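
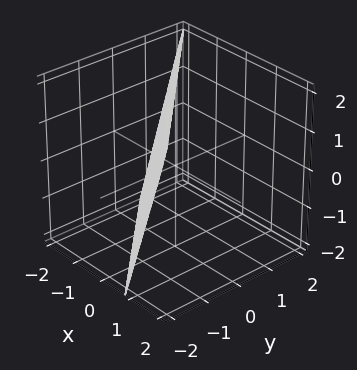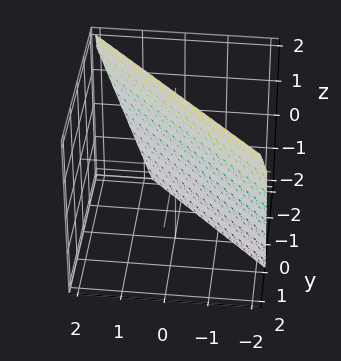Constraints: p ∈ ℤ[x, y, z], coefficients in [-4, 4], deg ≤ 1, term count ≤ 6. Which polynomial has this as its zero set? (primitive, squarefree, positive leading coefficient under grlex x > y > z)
First, degree: every cross-section is a straight line — this is a plane, so deg p = 1.
Then, from the visible intercepts: one z-axis crossing is at z = 2.
Finally, matching integer coefficients to the picture gives p.

3*x + 3*y - z + 2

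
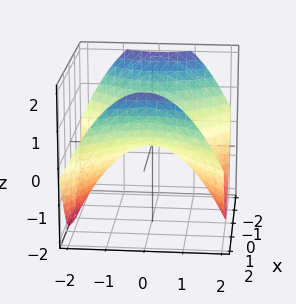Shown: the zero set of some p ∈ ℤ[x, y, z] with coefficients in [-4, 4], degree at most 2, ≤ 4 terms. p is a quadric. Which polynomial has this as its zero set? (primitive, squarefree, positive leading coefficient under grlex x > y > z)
deg p = 2. A hyperbolic paraboloid; a quadric.
Symmetries: the x ↦ −x reflection is a symmetry, so x appears only in even powers; the y ↦ −y reflection is a symmetry, so y appears only in even powers.
Checking where it meets the axes: one x-axis crossing is at x = 0; it meets the z-axis at z = 0 (among the integer gridlines); it meets the y-axis at y = 0 (among the integer gridlines).
Matching integer coefficients to the picture gives p.

x^2 - y^2 - 2*z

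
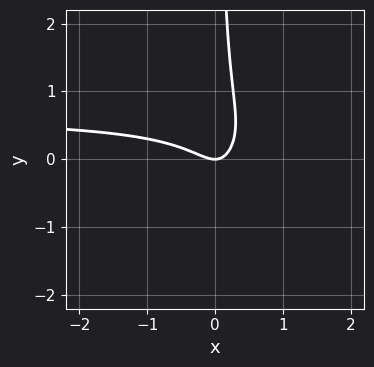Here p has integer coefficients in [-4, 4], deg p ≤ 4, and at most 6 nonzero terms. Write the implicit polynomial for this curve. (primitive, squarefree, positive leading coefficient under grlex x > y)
3*x^2*y - 2*x*y^2 - 2*x^2 - 2*x*y + y

1. deg p = 3.
2. Reading off the gridlines: one y-axis crossing is at y = 0; one x-axis crossing is at x = 0.
3. Solving for integer coefficients yields p as stated.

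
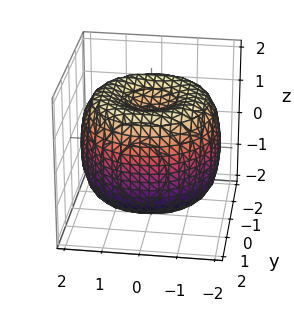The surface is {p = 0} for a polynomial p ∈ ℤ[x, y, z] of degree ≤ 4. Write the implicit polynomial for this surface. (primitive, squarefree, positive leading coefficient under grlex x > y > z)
x^4 + 2*x^2*y^2 + y^4 - 3*x^2 - 3*y^2 + 2*z^2 - 2

deg p = 4. No degree-3 surface has this shape.
By symmetry, every cross-section ⟂ z is a circle, so x, y appear only via x² + y².
Against the integer gridlines: a circular section at z = 0 has radius between 1 and 2; among the integer gridlines, it crosses the z-axis at z ∈ {-1, 1}.
Fitting integer coefficients to these (and the overall shape) gives p.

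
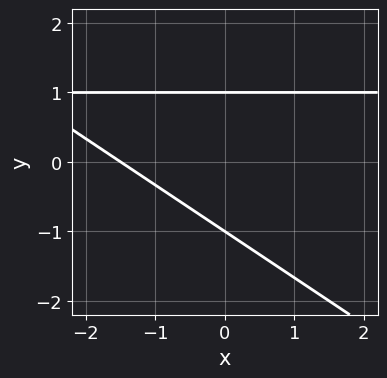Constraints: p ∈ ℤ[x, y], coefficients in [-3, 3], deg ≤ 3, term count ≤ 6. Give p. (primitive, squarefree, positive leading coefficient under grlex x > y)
1. deg p = 2.
2. Reading off the gridlines: among the integer gridlines, it crosses the y-axis at y ∈ {-1, 1}.
3. Assembling these constraints gives the stated polynomial.

2*x*y + 3*y^2 - 2*x - 3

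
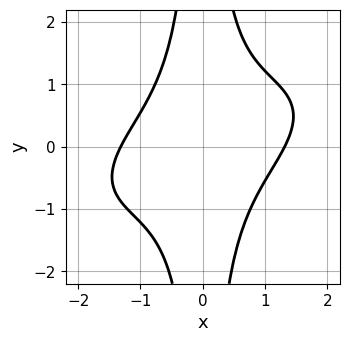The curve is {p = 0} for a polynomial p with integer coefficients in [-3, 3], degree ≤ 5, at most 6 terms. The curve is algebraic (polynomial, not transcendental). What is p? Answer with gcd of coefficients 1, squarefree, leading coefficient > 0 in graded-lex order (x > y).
x^4 - 2*x^3*y + 3*x^2*y^2 - 3

1. deg p = 4. The shape is more complex than any degree-3 curve.
2. From the visible intercepts: no y-intercept at any integer in the box.
3. These observations pin down the coefficients.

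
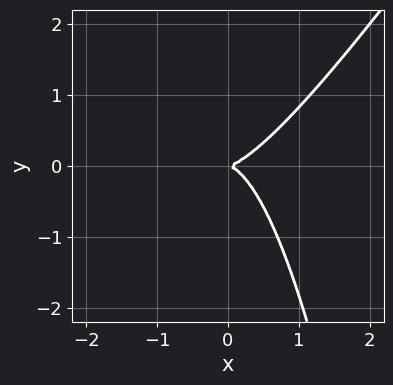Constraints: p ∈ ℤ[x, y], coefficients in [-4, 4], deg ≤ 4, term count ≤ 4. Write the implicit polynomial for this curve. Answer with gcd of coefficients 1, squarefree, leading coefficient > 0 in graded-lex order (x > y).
1. Degree: the shape is more complex than any degree-2 curve, so deg p = 3.
2. From the axis intercepts and sections: one y-axis crossing is at y = 0; it meets the x-axis at x = 0 (among the integer gridlines).
3. These observations pin down the coefficients.

3*x^3 - 2*x^2*y - 2*y^2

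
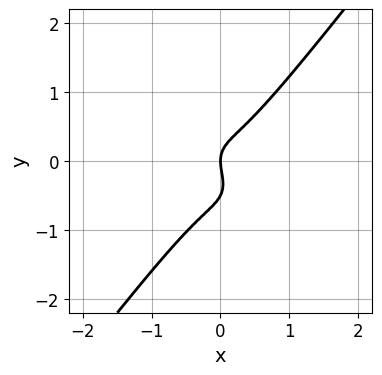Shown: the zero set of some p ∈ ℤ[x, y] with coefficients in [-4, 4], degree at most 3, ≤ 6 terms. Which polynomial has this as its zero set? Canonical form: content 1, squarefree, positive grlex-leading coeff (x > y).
3*x^3 + x^2*y - 2*y^3 - y^2 + x

First, deg p = 3.
Then, observable constraints: it meets the y-axis at y = 0 (among the integer gridlines); it meets the x-axis at x = 0 (among the integer gridlines).
Finally, solving for integer coefficients yields p as stated.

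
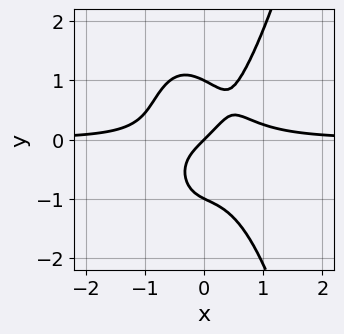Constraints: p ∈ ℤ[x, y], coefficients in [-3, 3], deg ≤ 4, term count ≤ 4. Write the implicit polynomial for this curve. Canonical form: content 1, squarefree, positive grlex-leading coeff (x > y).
3*x^3*y - y^3 - x + y

The degree is 4 — no degree-3 curve has this shape.
Reading off the gridlines: among the integer gridlines, it crosses the y-axis at y ∈ {-1, 0, 1}; it meets the x-axis at x = 0 (among the integer gridlines).
Solving for integer coefficients yields p as stated.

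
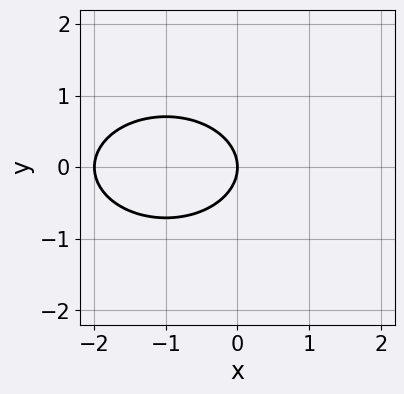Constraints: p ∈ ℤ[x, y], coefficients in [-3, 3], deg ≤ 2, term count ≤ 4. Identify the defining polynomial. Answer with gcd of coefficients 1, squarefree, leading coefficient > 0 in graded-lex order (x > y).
First, deg p = 2. A generic line meets the curve in up to 2 points.
Then, symmetries: it's symmetric under y → −y, forcing even powers of y.
Next, from the visible intercepts: among the integer gridlines, it crosses the x-axis at x ∈ {-2, 0}; it crosses the y-axis at the gridline y = 0.
Finally, together with the visible shape, these determine p as stated.

x^2 + 2*y^2 + 2*x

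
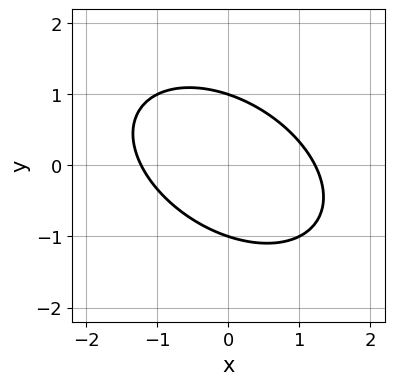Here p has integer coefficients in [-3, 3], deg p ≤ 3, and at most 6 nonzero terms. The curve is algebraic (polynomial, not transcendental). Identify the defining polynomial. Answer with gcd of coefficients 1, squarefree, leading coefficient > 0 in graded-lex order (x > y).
2*x^2 + 2*x*y + 3*y^2 - 3

(a) deg p = 2. The shape is more complex than any degree-1 curve.
(b) From the visible intercepts: the y-axis gridline crossings are at y ∈ {-1, 1}.
(c) Matching integer coefficients to the picture gives p.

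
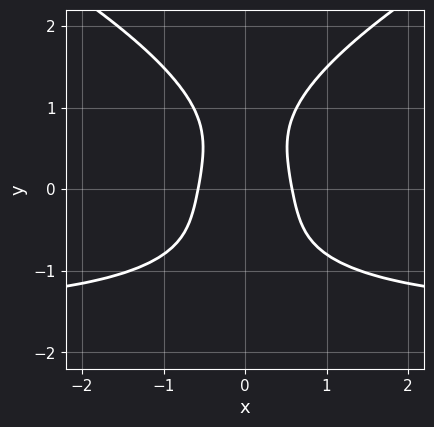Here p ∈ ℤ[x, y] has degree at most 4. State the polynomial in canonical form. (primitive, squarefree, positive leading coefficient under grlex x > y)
y^4 - 2*x^2*y - 3*x^2 + 1

First, degree: a generic line meets the curve in up to 4 points, so deg p = 4.
Next, symmetries: mirror symmetry x ↦ −x ⇒ only even powers of x.
Then, against the integer gridlines: no y-intercept at any integer in the box.
Finally, putting this together gives p.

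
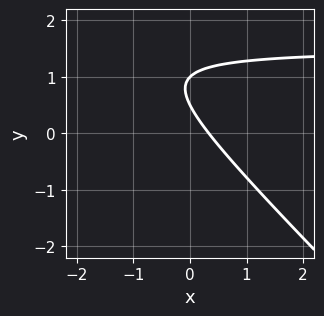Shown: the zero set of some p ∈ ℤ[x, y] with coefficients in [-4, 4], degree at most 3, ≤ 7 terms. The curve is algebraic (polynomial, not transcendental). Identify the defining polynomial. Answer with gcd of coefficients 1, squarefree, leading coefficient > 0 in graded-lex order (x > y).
2*x*y + 2*y^2 - 3*x - 3*y + 1

Degree: the shape is more complex than any degree-1 curve, so deg p = 2.
Checking where it meets the axes: it meets the y-axis at y = 1 (among the integer gridlines).
The integer polynomial consistent with all of this is the stated p.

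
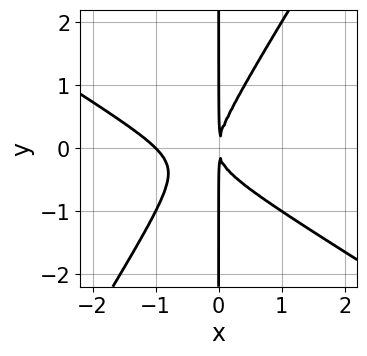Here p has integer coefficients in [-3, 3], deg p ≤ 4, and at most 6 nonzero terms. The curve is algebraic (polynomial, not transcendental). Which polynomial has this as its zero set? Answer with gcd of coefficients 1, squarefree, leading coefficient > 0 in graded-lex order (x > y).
x^3 + x^2*y - x*y^2 + x^2

1. deg p = 3. No degree-2 curve has this shape.
2. Observable constraints: every point of the y-axis in the box is on the curve; it meets the x-axis at x = -1 (among the integer gridlines).
3. Solving for integer coefficients yields p as stated.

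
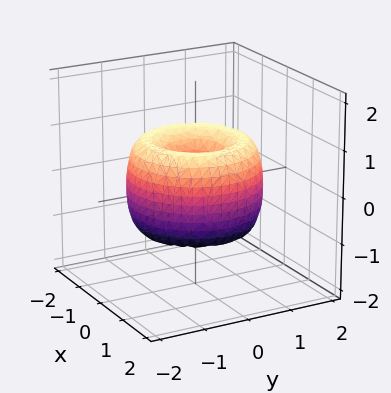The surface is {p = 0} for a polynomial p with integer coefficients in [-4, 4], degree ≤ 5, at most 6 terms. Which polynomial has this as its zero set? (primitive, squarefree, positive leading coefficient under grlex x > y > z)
x^4 + 2*x^2*y^2 + y^4 - 2*x^2 - 2*y^2 + z^2

1. deg p = 4.
2. Symmetry: every cross-section ⟂ z is a circle, so x, y appear only via x² + y².
3. From the visible intercepts: it meets the z-axis at z = 0 (among the integer gridlines); a circular section at z = 1 has radius exactly 1.
4. The integer polynomial consistent with all of this is the stated p.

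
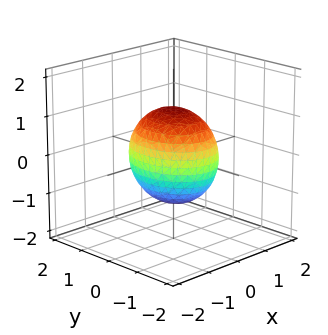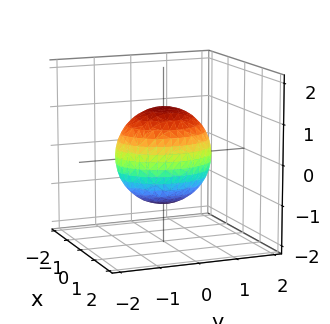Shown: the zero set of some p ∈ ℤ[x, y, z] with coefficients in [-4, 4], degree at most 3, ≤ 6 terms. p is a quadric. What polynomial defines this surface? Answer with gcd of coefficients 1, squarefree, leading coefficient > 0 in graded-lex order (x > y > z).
The degree is 2 — bounded and convex; a quadric.
Symmetries: it's symmetric under y → −y, forcing even powers of y; it's symmetric under x → −x, forcing even powers of x; the z ↦ −z reflection is a symmetry, so z appears only in even powers.
From the axis intercepts and sections: among the integer gridlines, it crosses the x-axis at x ∈ {-1, 1}.
The integer polynomial consistent with all of this is the stated p.

3*x^2 + 2*y^2 + 2*z^2 - 3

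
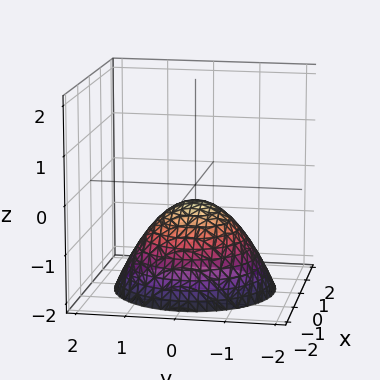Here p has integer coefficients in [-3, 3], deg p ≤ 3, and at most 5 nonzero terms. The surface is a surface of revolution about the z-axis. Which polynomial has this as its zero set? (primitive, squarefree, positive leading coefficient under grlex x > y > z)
First, degree: no degree-1 surface has this shape, so deg p = 2.
Next, symmetries: rotational symmetry about the z-axis ⇒ p depends on x, y only through x² + y².
Then, observable constraints: a circular section at z = -2 has radius between 1 and 2; the surface avoids every integer x-axis point in the box; the surface avoids every integer y-axis point in the box.
Finally, putting this together gives p.

2*x^2 + 2*y^2 + 3*z + 1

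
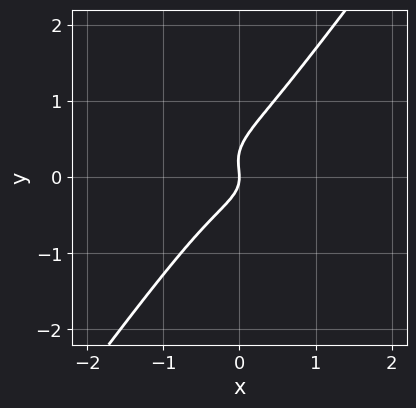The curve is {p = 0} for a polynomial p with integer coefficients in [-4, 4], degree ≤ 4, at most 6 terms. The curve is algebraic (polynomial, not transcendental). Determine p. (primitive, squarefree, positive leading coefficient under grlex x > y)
1. The degree is 3 — the shape is more complex than any degree-2 curve.
2. Checking where it meets the axes: one x-axis crossing is at x = 0; it crosses the y-axis at the gridline y = 0.
3. The integer polynomial consistent with all of this is the stated p.

2*x^3 + 3*x*y^2 - 3*y^3 + y^2 + x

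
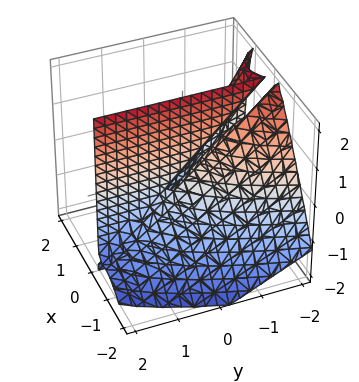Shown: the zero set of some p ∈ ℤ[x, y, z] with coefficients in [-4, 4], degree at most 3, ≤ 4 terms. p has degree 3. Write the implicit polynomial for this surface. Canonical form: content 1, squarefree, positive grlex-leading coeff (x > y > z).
2*x^3 - x^2*z + 2*x*y + 2*x*z

1. deg p = 3. The shape is more complex than any degree-2 surface.
2. Observable constraints: every point of the z-axis in the box is on the surface; the visible y-axis segment lies entirely on the surface; one x-axis crossing is at x = 0.
3. Solving for integer coefficients yields p as stated.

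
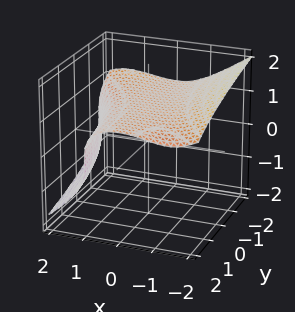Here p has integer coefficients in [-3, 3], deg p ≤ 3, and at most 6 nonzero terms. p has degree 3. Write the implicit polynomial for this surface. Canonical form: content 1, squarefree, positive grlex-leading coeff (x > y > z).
1. Degree: the shape is more complex than any degree-2 surface, so deg p = 3.
2. From the axis intercepts and sections: one z-axis crossing is at z = 1; the surface avoids every integer y-axis point in the box.
3. Fitting integer coefficients to these (and the overall shape) gives p.

x^3 + x^2*y + 3*z^3 - 3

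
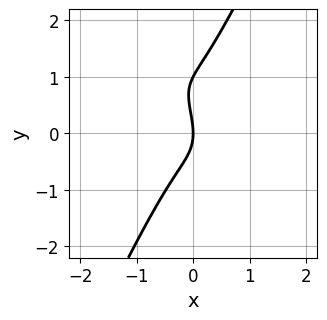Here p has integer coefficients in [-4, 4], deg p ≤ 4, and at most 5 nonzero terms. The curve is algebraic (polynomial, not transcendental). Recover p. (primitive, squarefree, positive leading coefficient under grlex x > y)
(a) The degree is 3 — no degree-2 curve has this shape.
(b) Checking where it meets the axes: one x-axis crossing is at x = 0; among the integer gridlines, it crosses the y-axis at y ∈ {0, 1}.
(c) Putting this together gives p.

3*x^3 + 3*x^2*y - y^3 + y^2 + 2*x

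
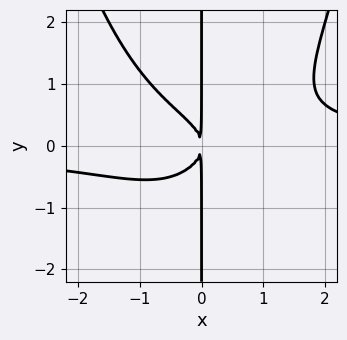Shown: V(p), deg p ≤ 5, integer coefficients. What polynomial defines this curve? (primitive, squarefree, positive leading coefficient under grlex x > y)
2*x^3*y - 3*x*y^2 - 2*x^2

1. deg p = 4.
2. From the visible intercepts: every point of the y-axis in the box is on the curve.
3. Fitting integer coefficients to these (and the overall shape) gives p.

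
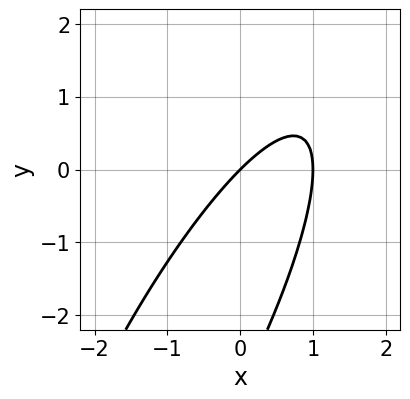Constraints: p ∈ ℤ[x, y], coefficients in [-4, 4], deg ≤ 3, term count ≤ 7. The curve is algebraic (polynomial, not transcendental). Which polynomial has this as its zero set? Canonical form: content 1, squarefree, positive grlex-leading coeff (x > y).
1. deg p = 2. A generic line meets the curve in up to 2 points.
2. Checking where it meets the axes: among the integer gridlines, it crosses the x-axis at x ∈ {0, 1}; it crosses the y-axis at the gridline y = 0.
3. Solving for integer coefficients yields p as stated.

3*x^2 - 3*x*y + y^2 - 3*x + 3*y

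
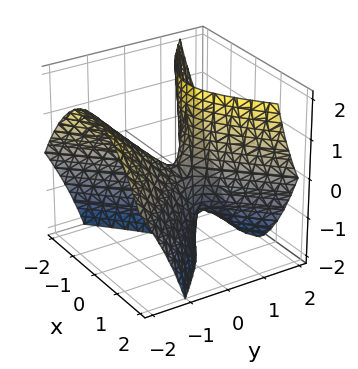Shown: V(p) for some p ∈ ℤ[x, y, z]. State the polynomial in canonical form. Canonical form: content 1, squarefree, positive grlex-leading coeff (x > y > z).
3*x^2 - 3*y^2 - 3*y*z + z

(a) The degree is 2 — no degree-1 surface has this shape.
(b) Against the integer gridlines: one x-axis crossing is at x = 0; it meets the y-axis at y = 0 (among the integer gridlines); it meets the z-axis at z = 0 (among the integer gridlines).
(c) Assembling these constraints gives the stated polynomial.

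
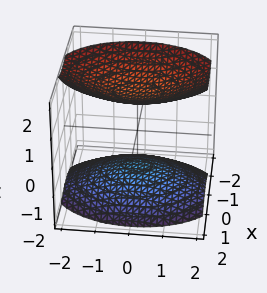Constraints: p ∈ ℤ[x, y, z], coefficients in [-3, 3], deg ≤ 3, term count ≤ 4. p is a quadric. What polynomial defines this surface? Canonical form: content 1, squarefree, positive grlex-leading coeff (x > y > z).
2*x^2 + y^2 - 2*z^2 + 3

1. I count 2 distinct pieces. They look like related sheets of one shape, so recover p as a whole.
2. The degree is 2 — two separate bowl-shaped sheets opening away from each other; a quadric.
3. Symmetries: the x ↦ −x reflection is a symmetry, so x appears only in even powers; it's symmetric under z → −z, forcing even powers of z; the y ↦ −y reflection is a symmetry, so y appears only in even powers.
4. Against the integer gridlines: no x-intercept at any integer in the box; no y-intercept at any integer in the box.
5. Assembling these constraints gives the stated polynomial.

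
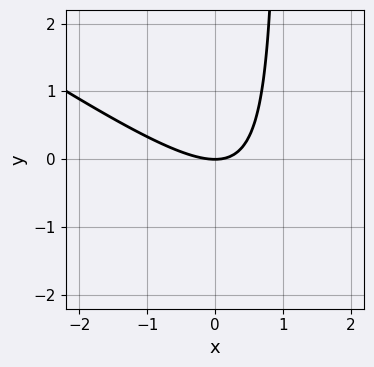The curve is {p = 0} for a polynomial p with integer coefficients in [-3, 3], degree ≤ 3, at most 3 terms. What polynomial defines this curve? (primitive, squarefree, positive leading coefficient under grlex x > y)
2*x^2 + 3*x*y - 3*y

1. deg p = 2. A generic line meets the curve in up to 2 points.
2. Checking where it meets the axes: it crosses the y-axis at the gridline y = 0; it crosses the x-axis at the gridline x = 0.
3. The integer polynomial consistent with all of this is the stated p.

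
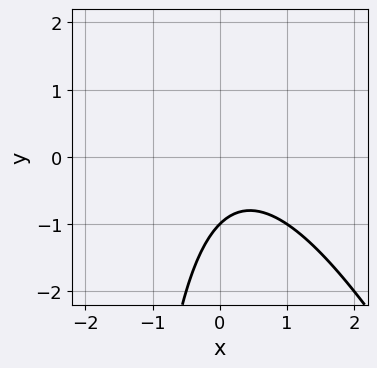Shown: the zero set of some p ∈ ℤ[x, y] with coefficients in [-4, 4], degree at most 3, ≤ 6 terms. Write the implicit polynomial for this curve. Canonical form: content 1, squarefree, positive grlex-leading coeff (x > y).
2*x^2 + x*y - x + 2*y + 2

First, the degree is 2 — a generic line meets the curve in up to 2 points.
Next, from the visible intercepts: it meets the y-axis at y = -1 (among the integer gridlines); no x-intercept at any integer in the box.
Finally, together with the visible shape, these determine p as stated.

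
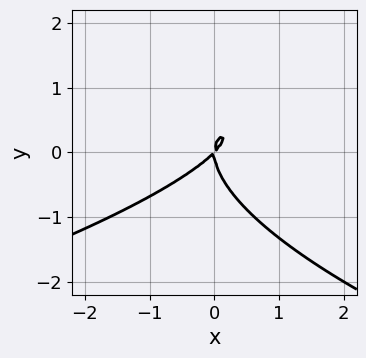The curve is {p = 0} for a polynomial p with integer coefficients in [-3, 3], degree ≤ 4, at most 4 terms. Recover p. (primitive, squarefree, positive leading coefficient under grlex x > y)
y^3 + x^2 - x*y

Degree: the shape is more complex than any degree-2 curve, so deg p = 3.
From the axis intercepts and sections: it meets the x-axis at x = 0 (among the integer gridlines); one y-axis crossing is at y = 0.
Together with the visible shape, these determine p as stated.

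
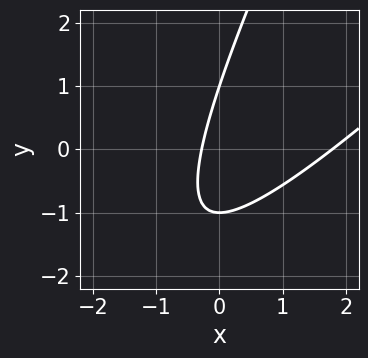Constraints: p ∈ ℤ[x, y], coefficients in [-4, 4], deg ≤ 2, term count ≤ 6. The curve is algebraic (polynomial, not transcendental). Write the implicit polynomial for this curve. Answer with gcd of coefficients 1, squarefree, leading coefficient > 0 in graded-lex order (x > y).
2*x^2 - 3*x*y + y^2 - 3*x - 1

deg p = 2. A generic line meets the curve in up to 2 points.
Observable constraints: the y-axis gridline crossings are at y ∈ {-1, 1}.
Putting this together gives p.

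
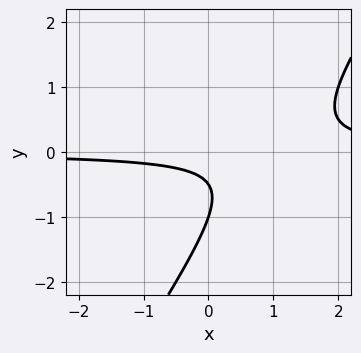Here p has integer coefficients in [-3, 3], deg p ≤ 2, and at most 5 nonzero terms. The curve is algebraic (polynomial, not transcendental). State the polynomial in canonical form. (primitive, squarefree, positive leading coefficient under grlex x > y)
3*x*y - 2*y^2 - 3*y - 1

1. Degree: a generic line meets the curve in up to 2 points, so deg p = 2.
2. From the axis intercepts and sections: the curve avoids every integer x-axis point in the box; it crosses the y-axis at the gridline y = -1.
3. The integer polynomial consistent with all of this is the stated p.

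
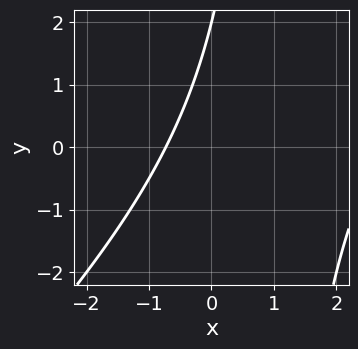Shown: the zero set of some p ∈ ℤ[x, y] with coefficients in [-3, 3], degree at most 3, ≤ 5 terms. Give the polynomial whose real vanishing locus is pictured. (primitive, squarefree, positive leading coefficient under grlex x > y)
(a) Degree: no degree-1 curve has this shape, so deg p = 2.
(b) Observable constraints: it crosses the y-axis at the gridline y = 2.
(c) Together with the visible shape, these determine p as stated.

x^2 - x*y - 2*x + y - 2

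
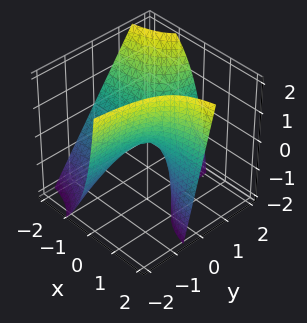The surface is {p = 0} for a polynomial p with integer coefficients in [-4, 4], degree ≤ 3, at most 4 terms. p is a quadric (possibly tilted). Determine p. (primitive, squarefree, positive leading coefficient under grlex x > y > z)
(a) deg p = 2.
(b) Checking where it meets the axes: it crosses the z-axis at the gridline z = 0; every point of the y-axis in the box is on the surface.
(c) Solving for integer coefficients yields p as stated.

2*x*y - x*z + z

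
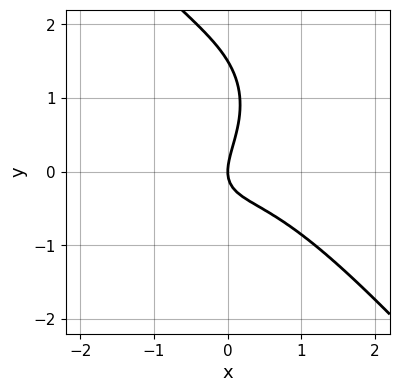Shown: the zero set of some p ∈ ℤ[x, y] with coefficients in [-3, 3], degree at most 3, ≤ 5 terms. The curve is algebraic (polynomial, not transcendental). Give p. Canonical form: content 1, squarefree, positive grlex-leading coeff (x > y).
1. The degree is 3 — a generic line meets the curve in up to 3 points.
2. Against the integer gridlines: it meets the x-axis at x = 0 (among the integer gridlines); it crosses the y-axis at the gridline y = 0.
3. Fitting integer coefficients to these (and the overall shape) gives p.

3*x^3 + 2*y^3 + 3*x*y - 3*y^2 + 3*x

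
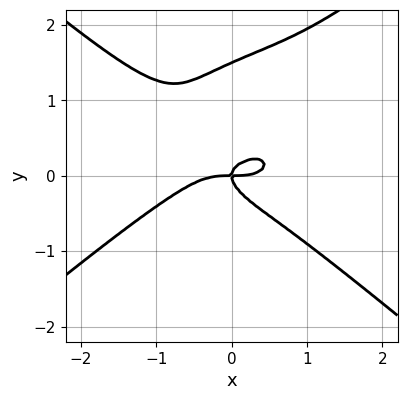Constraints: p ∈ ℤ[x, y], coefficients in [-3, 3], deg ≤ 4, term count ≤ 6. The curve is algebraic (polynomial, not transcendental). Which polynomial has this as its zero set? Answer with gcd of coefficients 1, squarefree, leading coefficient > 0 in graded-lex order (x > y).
x^4 - 2*y^4 + 2*x*y^2 + 3*y^3 - x*y

deg p = 4. A generic line meets the curve in up to 4 points.
From the axis intercepts and sections: one y-axis crossing is at y = 0; one x-axis crossing is at x = 0.
Matching integer coefficients to the picture gives p.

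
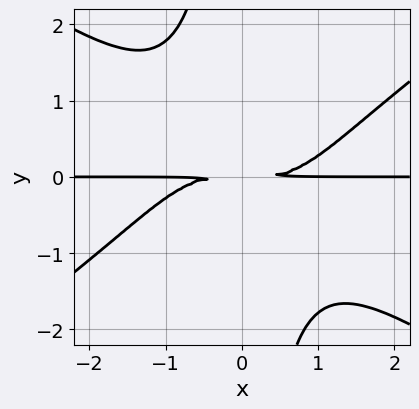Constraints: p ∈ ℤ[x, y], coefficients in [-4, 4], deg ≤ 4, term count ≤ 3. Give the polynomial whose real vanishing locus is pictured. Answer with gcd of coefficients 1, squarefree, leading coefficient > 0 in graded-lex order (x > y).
1. The degree is 4 — a generic line meets the curve in up to 4 points.
2. Checking where it meets the axes: every point of the x-axis in the box is on the curve.
3. The integer polynomial consistent with all of this is the stated p.

x^3*y - 2*x*y^3 - 3*y^2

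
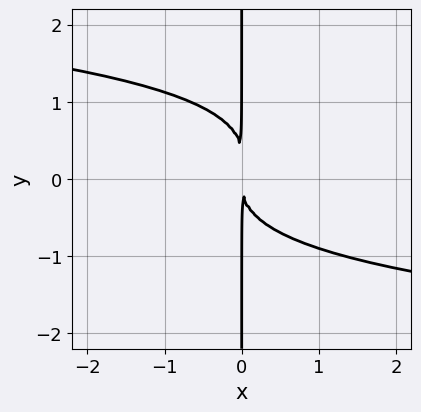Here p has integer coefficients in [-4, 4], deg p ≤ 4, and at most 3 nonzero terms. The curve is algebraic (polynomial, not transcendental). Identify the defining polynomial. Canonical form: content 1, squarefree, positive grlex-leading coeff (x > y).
(a) deg p = 4.
(b) From the axis intercepts and sections: the visible y-axis segment lies entirely on the curve.
(c) The integer polynomial consistent with all of this is the stated p.

3*x*y^3 - x*y^2 + 3*x^2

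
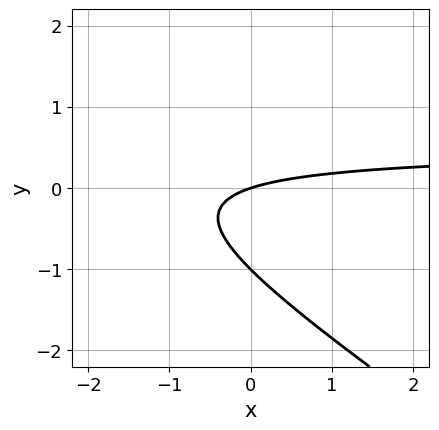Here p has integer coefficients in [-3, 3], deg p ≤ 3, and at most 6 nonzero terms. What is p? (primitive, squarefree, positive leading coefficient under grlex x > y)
2*x*y + 3*y^2 - x + 3*y

(a) The degree is 2 — a generic line meets the curve in up to 2 points.
(b) Against the integer gridlines: it crosses the x-axis at the gridline x = 0; among the integer gridlines, it crosses the y-axis at y ∈ {-1, 0}.
(c) Putting this together gives p.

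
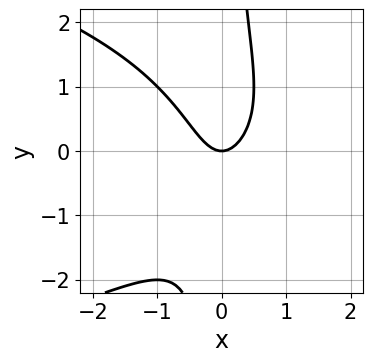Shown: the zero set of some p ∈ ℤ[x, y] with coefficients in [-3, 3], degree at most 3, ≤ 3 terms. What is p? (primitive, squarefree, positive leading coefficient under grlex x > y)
1. Degree: the shape is more complex than any degree-2 curve, so deg p = 3.
2. From the axis intercepts and sections: it meets the x-axis at x = 0 (among the integer gridlines); it crosses the y-axis at the gridline y = 0.
3. Together with the visible shape, these determine p as stated.

x*y^2 + 2*x^2 - y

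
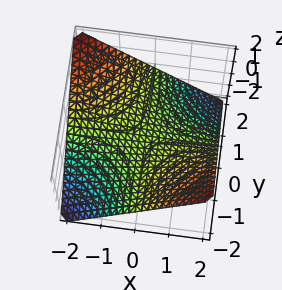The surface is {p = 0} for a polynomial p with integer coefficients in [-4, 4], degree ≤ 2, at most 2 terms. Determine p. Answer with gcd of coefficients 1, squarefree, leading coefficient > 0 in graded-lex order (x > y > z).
(a) deg p = 2. A saddle surface; a quadric.
(b) From the visible intercepts: the visible x-axis segment lies entirely on the surface; every point of the y-axis in the box is on the surface; it meets the z-axis at z = 0 (among the integer gridlines).
(c) These observations pin down the coefficients.

x*y + 2*z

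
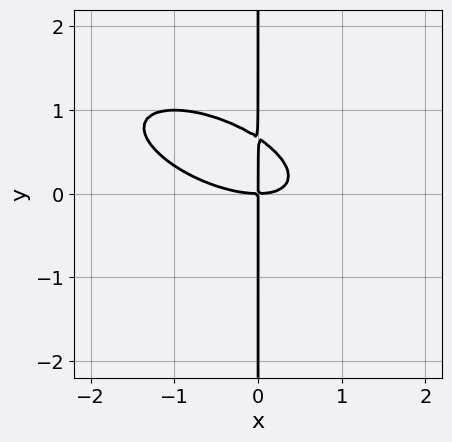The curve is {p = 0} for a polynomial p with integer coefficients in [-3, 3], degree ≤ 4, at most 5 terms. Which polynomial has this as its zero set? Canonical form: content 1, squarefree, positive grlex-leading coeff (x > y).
1. The degree is 3 — no degree-2 curve has this shape.
2. From the axis intercepts and sections: one x-axis crossing is at x = 0; every point of the y-axis in the box is on the curve.
3. Fitting integer coefficients to these (and the overall shape) gives p.

x^3 + 2*x^2*y + 3*x*y^2 - 2*x*y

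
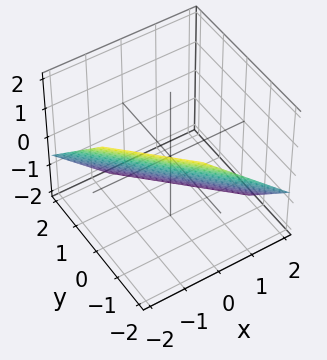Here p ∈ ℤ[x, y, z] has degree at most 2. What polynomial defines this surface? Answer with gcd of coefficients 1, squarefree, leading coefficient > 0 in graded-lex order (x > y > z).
(a) The degree is 1 — every cross-section is a straight line — this is a plane.
(b) Solving for integer coefficients yields p as stated.

3*x + 3*y + 3*z + 2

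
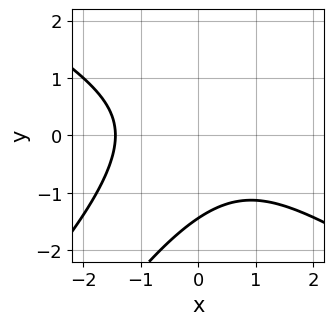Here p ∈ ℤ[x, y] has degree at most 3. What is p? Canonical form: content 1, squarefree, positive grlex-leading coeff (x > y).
x^3 - 2*x*y^2 + y^3 + 3

Degree: the shape is more complex than any degree-2 curve, so deg p = 3.
Putting this together gives p.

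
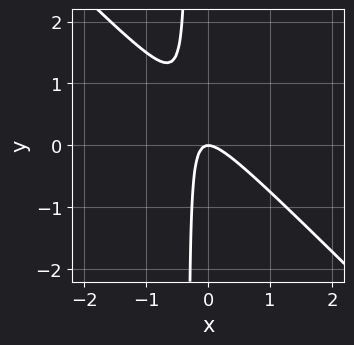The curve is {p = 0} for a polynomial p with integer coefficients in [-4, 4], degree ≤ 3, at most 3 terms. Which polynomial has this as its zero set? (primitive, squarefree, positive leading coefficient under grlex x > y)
3*x^2 + 3*x*y + y

(a) Degree: the shape is more complex than any degree-1 curve, so deg p = 2.
(b) Against the integer gridlines: it crosses the x-axis at the gridline x = 0; one y-axis crossing is at y = 0.
(c) These observations pin down the coefficients.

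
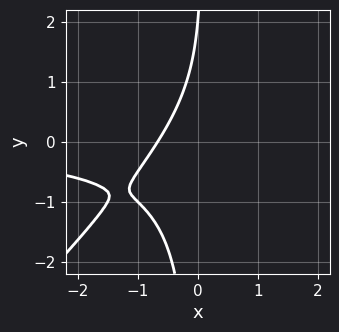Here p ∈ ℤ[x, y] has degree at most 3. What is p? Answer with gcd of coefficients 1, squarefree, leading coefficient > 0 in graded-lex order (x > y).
2*x^2*y - 2*x*y^2 - 3*x + y - 2

deg p = 3.
Against the integer gridlines: it meets the y-axis at y = 2 (among the integer gridlines).
Solving for integer coefficients yields p as stated.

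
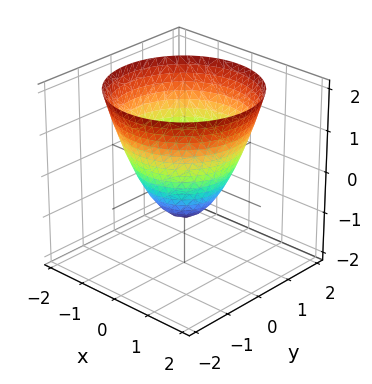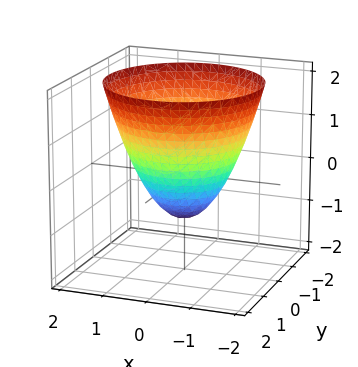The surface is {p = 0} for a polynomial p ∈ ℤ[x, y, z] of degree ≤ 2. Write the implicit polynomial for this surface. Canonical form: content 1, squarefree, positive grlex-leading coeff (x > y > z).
First, deg p = 2. The shape is more complex than any degree-1 surface.
Next, by symmetry, the z-axis is an axis of rotation, so x and y enter only as x² + y².
Then, against the integer gridlines: a circular section at z = 1 has radius between 1 and 2; the y-axis gridline crossings are at y ∈ {-1, 1}; it meets the z-axis at z = -1 (among the integer gridlines).
Finally, together with the visible shape, these determine p as stated. Check: (-1, 0, 0) on the x-axis lies on the surface, and p(-1, 0, 0) = 0. ✓

x^2 + y^2 - z - 1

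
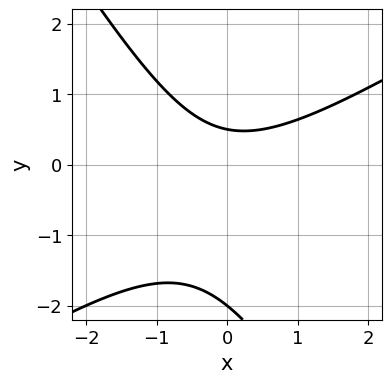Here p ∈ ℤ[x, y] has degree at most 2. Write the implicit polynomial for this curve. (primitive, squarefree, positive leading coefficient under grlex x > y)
(a) Degree: no degree-1 curve has this shape, so deg p = 2.
(b) Observable constraints: one y-axis crossing is at y = -2; the curve avoids every integer x-axis point in the box.
(c) Assembling these constraints gives the stated polynomial.

2*x^2 - 2*x*y - 2*y^2 - 3*y + 2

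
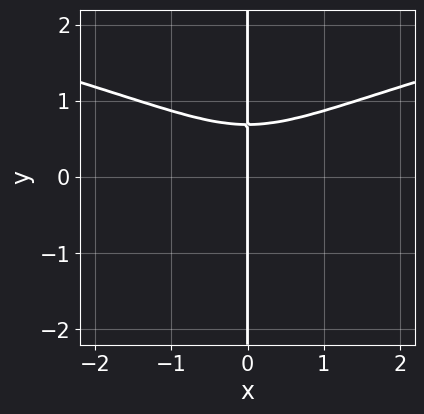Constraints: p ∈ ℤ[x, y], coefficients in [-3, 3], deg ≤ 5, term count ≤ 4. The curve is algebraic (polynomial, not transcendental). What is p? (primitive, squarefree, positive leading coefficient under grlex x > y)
3*x*y^3 - x^3 - x

1. deg p = 4. No degree-3 curve has this shape.
2. From the axis intercepts and sections: it crosses the x-axis at the gridline x = 0; the visible y-axis segment lies entirely on the curve.
3. These observations pin down the coefficients.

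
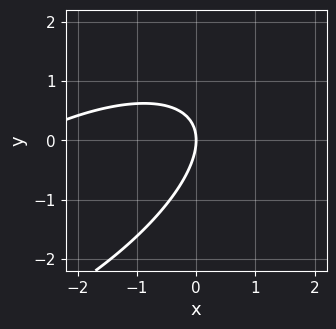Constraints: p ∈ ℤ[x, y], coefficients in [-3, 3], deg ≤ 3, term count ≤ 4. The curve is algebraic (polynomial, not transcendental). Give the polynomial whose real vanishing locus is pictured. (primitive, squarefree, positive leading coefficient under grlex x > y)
Degree: a generic line meets the curve in up to 2 points, so deg p = 2.
Checking where it meets the axes: it crosses the x-axis at the gridline x = 0; it crosses the y-axis at the gridline y = 0.
Assembling these constraints gives the stated polynomial.

x^2 - 2*x*y + 2*y^2 + 3*x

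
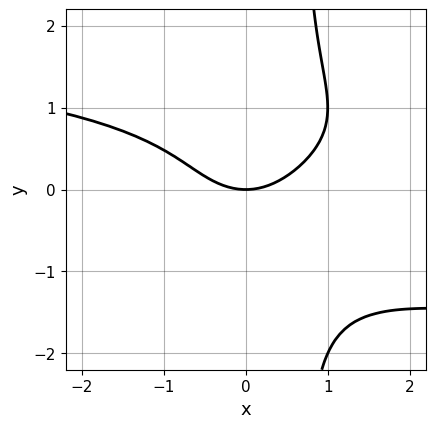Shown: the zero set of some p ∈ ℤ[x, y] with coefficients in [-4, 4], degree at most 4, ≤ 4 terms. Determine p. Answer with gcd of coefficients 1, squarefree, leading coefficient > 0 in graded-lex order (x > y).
3*x*y^3 - 2*y^3 + 2*x^2 - 3*y

1. Degree: the shape is more complex than any degree-3 curve, so deg p = 4.
2. From the visible intercepts: one x-axis crossing is at x = 0; one y-axis crossing is at y = 0.
3. The integer polynomial consistent with all of this is the stated p.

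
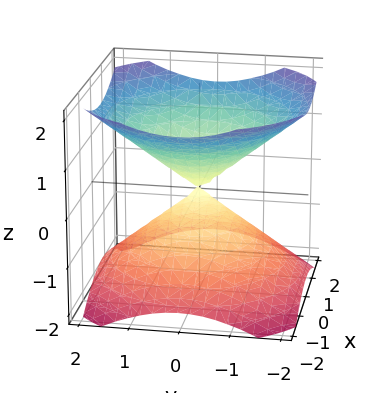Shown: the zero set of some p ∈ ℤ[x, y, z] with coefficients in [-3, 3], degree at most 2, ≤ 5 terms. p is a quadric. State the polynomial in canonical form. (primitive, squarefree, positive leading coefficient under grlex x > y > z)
(a) I count 2 distinct pieces. They look like related sheets of one shape, so recover p as a whole.
(b) deg p = 2. A double cone through the origin; a quadric.
(c) Symmetries: it's symmetric under z → −z, forcing even powers of z; the surface is invariant under rotation about z: p = q(x² + y², z).
(d) Observable constraints: it crosses the x-axis at the gridline x = 0; a circular section at z = -1 has radius between 1 and 2; it meets the z-axis at z = 0 (among the integer gridlines); it crosses the y-axis at the gridline y = 0.
(e) Solving for integer coefficients yields p as stated.

2*x^2 + 2*y^2 - 3*z^2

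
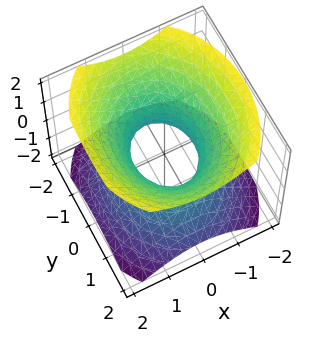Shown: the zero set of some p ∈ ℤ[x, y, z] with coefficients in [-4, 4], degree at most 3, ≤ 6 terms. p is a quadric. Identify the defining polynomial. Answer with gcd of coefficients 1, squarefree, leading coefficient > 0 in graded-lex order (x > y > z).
3*x^2 + 2*y^2 - 3*z^2 - 2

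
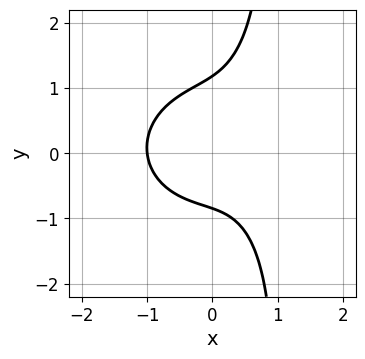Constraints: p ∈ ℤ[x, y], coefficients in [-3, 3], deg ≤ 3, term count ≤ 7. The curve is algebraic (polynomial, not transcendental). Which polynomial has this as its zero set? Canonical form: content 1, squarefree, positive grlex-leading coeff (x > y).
3*x^3 + 3*x*y^2 - 3*y^2 + y + 3

First, the degree is 3 — no degree-2 curve has this shape.
Next, from the visible intercepts: one x-axis crossing is at x = -1.
Finally, putting this together gives p.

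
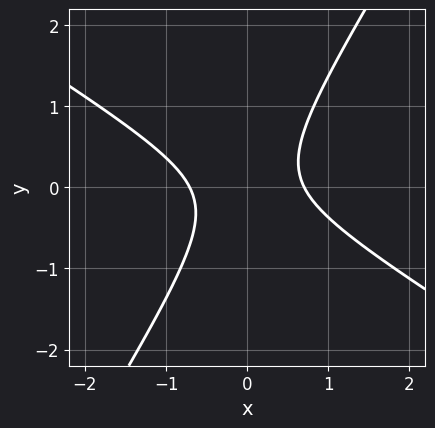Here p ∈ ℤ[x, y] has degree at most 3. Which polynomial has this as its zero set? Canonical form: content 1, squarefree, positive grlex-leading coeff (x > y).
First, degree: a generic line meets the curve in up to 2 points, so deg p = 2.
Then, from the axis intercepts and sections: no y-intercept at any integer in the box.
Finally, these observations pin down the coefficients.

2*x^2 + 2*x*y - 2*y^2 - 1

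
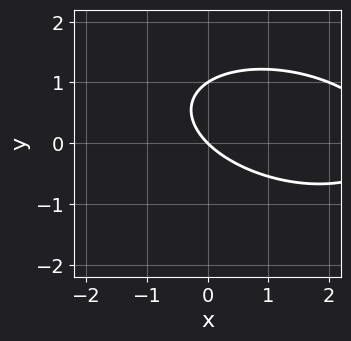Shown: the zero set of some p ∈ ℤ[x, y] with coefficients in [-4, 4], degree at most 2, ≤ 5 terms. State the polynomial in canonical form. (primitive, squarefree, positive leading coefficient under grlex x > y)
x^2 + x*y + 3*y^2 - 3*x - 3*y

(a) The degree is 2 — the shape is more complex than any degree-1 curve.
(b) From the axis intercepts and sections: the y-axis gridline crossings are at y ∈ {0, 1}; it meets the x-axis at x = 0 (among the integer gridlines).
(c) Putting this together gives p.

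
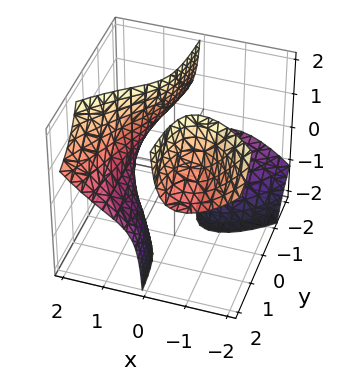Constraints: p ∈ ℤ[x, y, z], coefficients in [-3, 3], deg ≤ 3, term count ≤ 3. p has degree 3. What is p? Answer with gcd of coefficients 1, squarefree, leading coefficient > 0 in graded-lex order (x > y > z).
1. The picture has 3 separate pieces. Treating them together as one polynomial.
2. The degree is 3 — a generic line meets the surface in up to 3 points.
3. Against the integer gridlines: it misses every integer gridline on the z-axis; it meets the x-axis at x = 1 (among the integer gridlines).
4. Matching integer coefficients to the picture gives p.

x^3 - 2*x*y*z - 1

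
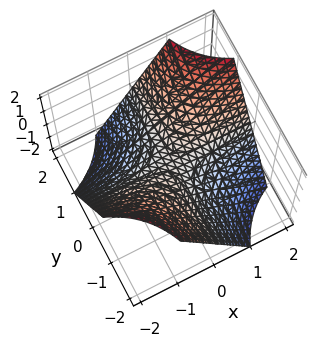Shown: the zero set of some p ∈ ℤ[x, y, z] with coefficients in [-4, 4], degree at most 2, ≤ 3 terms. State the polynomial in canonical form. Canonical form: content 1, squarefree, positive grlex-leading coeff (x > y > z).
deg p = 2.
Observable constraints: it meets the z-axis at z = 0 (among the integer gridlines); every point of the y-axis in the box is on the surface.
Together with the visible shape, these determine p as stated.

x*y - z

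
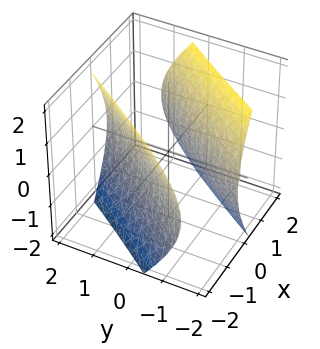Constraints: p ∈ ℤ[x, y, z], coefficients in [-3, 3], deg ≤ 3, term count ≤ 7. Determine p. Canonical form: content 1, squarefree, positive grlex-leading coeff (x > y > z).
2*x^2 - 3*x*y + y^2 - z^2 - 2

First, the picture has 2 separate pieces. They look like related sheets of one shape, so recover p as a whole.
Then, degree: the shape is more complex than any degree-1 surface, so deg p = 2.
Next, checking where it meets the axes: the x-axis gridline crossings are at x ∈ {-1, 1}; the surface avoids every integer z-axis point in the box.
Finally, fitting integer coefficients to these (and the overall shape) gives p.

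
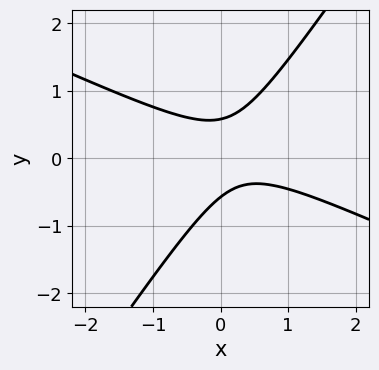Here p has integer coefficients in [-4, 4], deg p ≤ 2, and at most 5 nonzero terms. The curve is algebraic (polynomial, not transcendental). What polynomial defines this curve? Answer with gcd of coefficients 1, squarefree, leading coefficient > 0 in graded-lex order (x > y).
2*x^2 + 3*x*y - 3*y^2 - x + 1

(a) The degree is 2 — a generic line meets the curve in up to 2 points.
(b) From the visible intercepts: no x-intercept at any integer in the box.
(c) The integer polynomial consistent with all of this is the stated p.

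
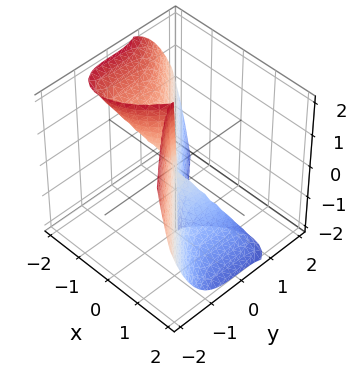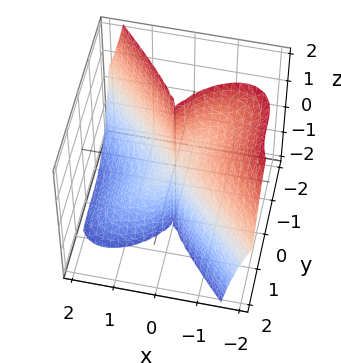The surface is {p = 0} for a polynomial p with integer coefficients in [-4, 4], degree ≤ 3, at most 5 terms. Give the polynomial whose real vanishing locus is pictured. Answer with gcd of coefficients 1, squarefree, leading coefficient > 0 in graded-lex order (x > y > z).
x^3 + x^2*z + y^3

First, the degree is 3 — the shape is more complex than any degree-2 surface.
Next, checking where it meets the axes: one x-axis crossing is at x = 0; it meets the y-axis at y = 0 (among the integer gridlines); the visible z-axis segment lies entirely on the surface.
Finally, putting this together gives p.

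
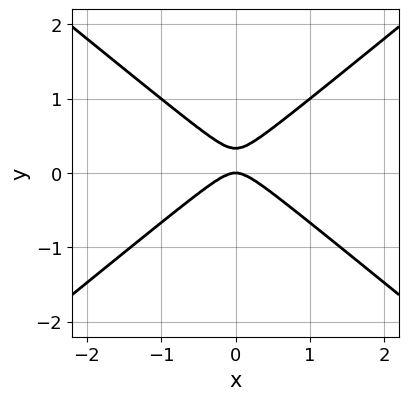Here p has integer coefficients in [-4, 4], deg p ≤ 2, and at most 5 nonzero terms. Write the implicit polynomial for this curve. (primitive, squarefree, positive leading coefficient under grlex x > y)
2*x^2 - 3*y^2 + y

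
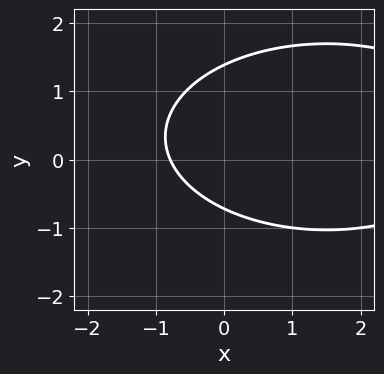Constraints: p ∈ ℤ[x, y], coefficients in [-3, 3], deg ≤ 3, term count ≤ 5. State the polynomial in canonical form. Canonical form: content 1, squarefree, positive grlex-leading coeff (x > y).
(a) The degree is 2 — the shape is more complex than any degree-1 curve.
(b) Matching integer coefficients to the picture gives p.

x^2 + 3*y^2 - 3*x - 2*y - 3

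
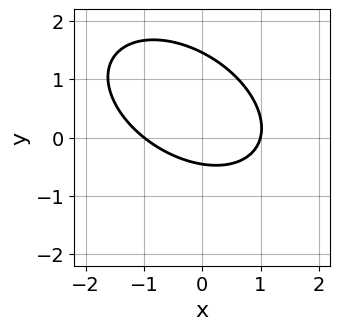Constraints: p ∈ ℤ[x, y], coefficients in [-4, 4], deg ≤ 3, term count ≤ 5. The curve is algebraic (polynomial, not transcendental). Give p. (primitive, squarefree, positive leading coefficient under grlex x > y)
2*x^2 + 2*x*y + 3*y^2 - 3*y - 2

1. deg p = 2. A generic line meets the curve in up to 2 points.
2. From the visible intercepts: the x-axis gridline crossings are at x ∈ {-1, 1}.
3. Assembling these constraints gives the stated polynomial.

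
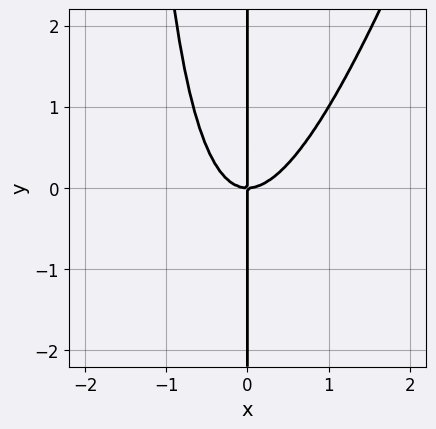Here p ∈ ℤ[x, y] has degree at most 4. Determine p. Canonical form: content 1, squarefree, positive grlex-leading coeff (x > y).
3*x^3 - x^2*y - 2*x*y

1. The degree is 3 — no degree-2 curve has this shape.
2. From the visible intercepts: it crosses the x-axis at the gridline x = 0; every point of the y-axis in the box is on the curve.
3. Matching integer coefficients to the picture gives p.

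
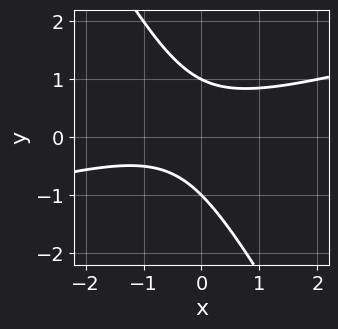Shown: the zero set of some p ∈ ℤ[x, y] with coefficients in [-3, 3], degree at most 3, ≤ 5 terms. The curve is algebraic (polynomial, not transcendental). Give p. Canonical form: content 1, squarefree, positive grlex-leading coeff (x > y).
(a) Degree: the shape is more complex than any degree-1 curve, so deg p = 2.
(b) Reading off the gridlines: among the integer gridlines, it crosses the y-axis at y ∈ {-1, 1}; no x-intercept at any integer in the box.
(c) Matching integer coefficients to the picture gives p.

x^2 - 3*x*y - 2*y^2 + x + 2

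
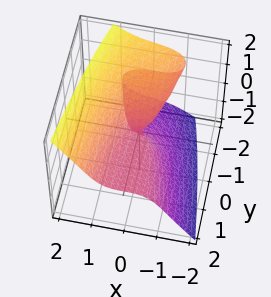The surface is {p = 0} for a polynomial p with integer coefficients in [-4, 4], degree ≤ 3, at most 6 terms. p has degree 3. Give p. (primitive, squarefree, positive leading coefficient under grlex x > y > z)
2*x^3 + x*z^2 - 2*z^3 - 2*y*z

1. deg p = 3. The shape is more complex than any degree-2 surface.
2. Against the integer gridlines: it meets the z-axis at z = 0 (among the integer gridlines); every point of the y-axis in the box is on the surface; one x-axis crossing is at x = 0.
3. Assembling these constraints gives the stated polynomial.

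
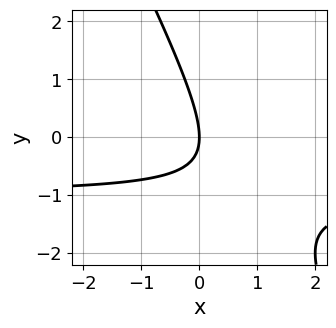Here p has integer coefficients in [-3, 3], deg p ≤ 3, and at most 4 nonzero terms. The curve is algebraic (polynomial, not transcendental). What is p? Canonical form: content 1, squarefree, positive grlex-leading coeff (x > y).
First, deg p = 2. A generic line meets the curve in up to 2 points.
Then, against the integer gridlines: one x-axis crossing is at x = 0; it meets the y-axis at y = 0 (among the integer gridlines).
Finally, fitting integer coefficients to these (and the overall shape) gives p.

2*x*y + y^2 + 2*x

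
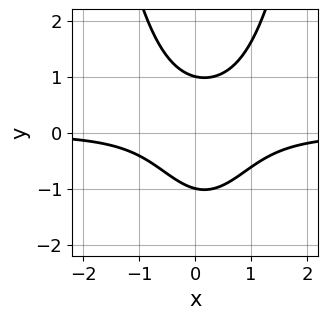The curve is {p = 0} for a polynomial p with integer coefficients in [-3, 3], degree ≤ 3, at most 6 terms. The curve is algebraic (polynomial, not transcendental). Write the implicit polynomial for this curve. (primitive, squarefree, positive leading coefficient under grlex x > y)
(a) The degree is 3 — a generic line meets the curve in up to 3 points.
(b) Reading off the gridlines: the curve avoids every integer x-axis point in the box; the y-axis gridline crossings are at y ∈ {-1, 1}.
(c) The integer polynomial consistent with all of this is the stated p.

3*x^2*y - x*y - 2*y^2 + 2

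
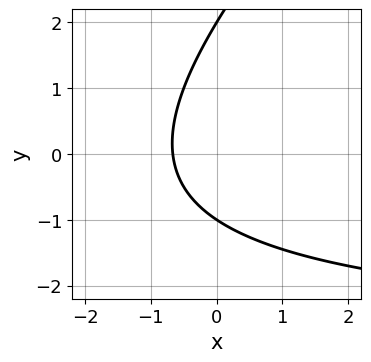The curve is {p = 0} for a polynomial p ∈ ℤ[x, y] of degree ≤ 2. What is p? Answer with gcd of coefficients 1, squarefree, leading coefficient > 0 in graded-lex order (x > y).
x*y - y^2 + 3*x + y + 2

Degree: no degree-1 curve has this shape, so deg p = 2.
Reading off the gridlines: the y-axis gridline crossings are at y ∈ {-1, 2}.
Matching integer coefficients to the picture gives p.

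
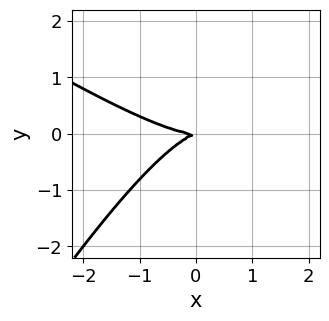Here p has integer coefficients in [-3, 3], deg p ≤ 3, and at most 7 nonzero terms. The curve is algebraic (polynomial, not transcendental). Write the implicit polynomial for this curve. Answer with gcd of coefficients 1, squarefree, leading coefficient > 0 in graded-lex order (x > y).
x^3 + x^2*y - x*y^2 - x*y + 3*y^2

1. Degree: the shape is more complex than any degree-2 curve, so deg p = 3.
2. From the visible intercepts: one x-axis crossing is at x = 0; it crosses the y-axis at the gridline y = 0.
3. Matching integer coefficients to the picture gives p.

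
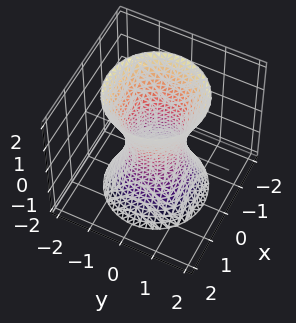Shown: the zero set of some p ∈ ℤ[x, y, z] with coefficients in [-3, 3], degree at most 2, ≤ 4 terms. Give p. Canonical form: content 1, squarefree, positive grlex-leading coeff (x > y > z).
(a) The degree is 2 — no degree-1 surface has this shape.
(b) By symmetry, every cross-section ⟂ z is a circle, so x, y appear only via x² + y².
(c) From the visible intercepts: a circular section at z = -2 has radius between 1 and 2; no z-intercept at any integer in the box.
(d) Assembling these constraints gives the stated polynomial.

3*x^2 + 3*y^2 - z^2 - 2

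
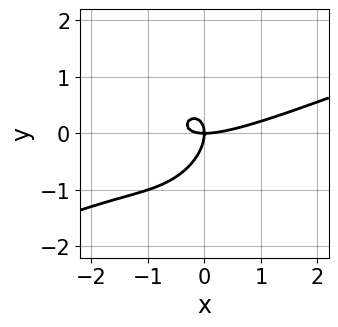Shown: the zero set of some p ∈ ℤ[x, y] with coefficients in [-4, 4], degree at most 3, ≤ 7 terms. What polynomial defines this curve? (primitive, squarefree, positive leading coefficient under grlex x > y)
x^3 - 3*x^2*y + 2*x*y^2 - 2*y^3 - 2*x*y

(a) deg p = 3.
(b) Checking where it meets the axes: it crosses the x-axis at the gridline x = 0; one y-axis crossing is at y = 0.
(c) Solving for integer coefficients yields p as stated.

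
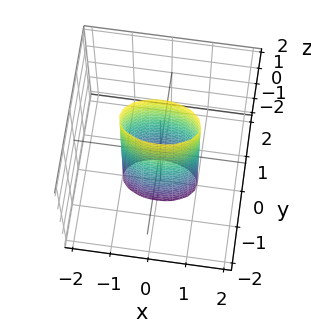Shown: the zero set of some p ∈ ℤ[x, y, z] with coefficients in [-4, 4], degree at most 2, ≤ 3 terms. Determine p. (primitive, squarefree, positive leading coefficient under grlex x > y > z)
x^2 + 3*y^2 - 1

1. The degree is 2 — a cylinder; a quadric.
2. Symmetries: it's symmetric under z → −z, forcing even powers of z; the x ↦ −x reflection is a symmetry, so x appears only in even powers; mirror symmetry y ↦ −y ⇒ only even powers of y.
3. Checking where it meets the axes: no z-intercept at any integer in the box; the x-axis gridline crossings are at x ∈ {-1, 1}.
4. Together with the visible shape, these determine p as stated.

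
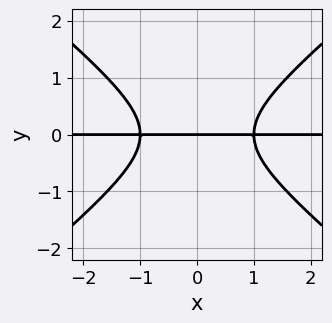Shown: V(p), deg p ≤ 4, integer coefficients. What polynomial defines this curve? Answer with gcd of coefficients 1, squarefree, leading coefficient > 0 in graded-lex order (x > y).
2*x^2*y - 3*y^3 - 2*y

(a) Degree: no degree-2 curve has this shape, so deg p = 3.
(b) Symmetries: mirror symmetry x ↦ −x ⇒ only even powers of x.
(c) Reading off the gridlines: the visible x-axis segment lies entirely on the curve; one y-axis crossing is at y = 0.
(d) Matching integer coefficients to the picture gives p.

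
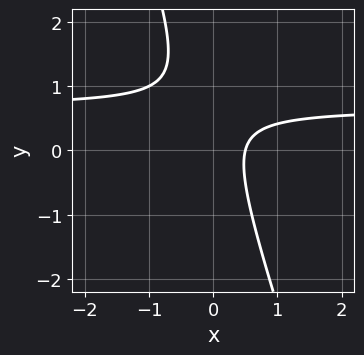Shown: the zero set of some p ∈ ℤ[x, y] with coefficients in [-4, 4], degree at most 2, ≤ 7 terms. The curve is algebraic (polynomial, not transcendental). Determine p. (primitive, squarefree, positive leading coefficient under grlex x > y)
First, deg p = 2. The shape is more complex than any degree-1 curve.
Then, reading off the gridlines: the curve avoids every integer y-axis point in the box.
Finally, matching integer coefficients to the picture gives p.

3*x*y + y^2 - 2*x - y + 1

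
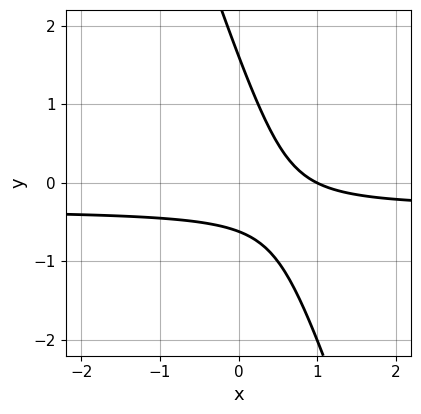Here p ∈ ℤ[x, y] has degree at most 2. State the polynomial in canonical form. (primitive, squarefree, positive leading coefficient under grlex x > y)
3*x*y + y^2 + x - y - 1

deg p = 2. No degree-1 curve has this shape.
Observable constraints: one x-axis crossing is at x = 1.
These observations pin down the coefficients.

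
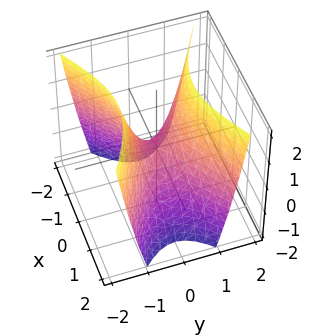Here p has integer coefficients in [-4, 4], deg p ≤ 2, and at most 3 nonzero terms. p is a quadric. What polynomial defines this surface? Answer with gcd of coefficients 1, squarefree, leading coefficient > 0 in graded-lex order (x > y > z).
x^2 - 2*y^2 + z

(a) The degree is 2 — a hyperbolic paraboloid; a quadric.
(b) Symmetries: it's symmetric under y → −y, forcing even powers of y; the x ↦ −x reflection is a symmetry, so x appears only in even powers.
(c) Observable constraints: it meets the y-axis at y = 0 (among the integer gridlines); one z-axis crossing is at z = 0; it crosses the x-axis at the gridline x = 0.
(d) Solving for integer coefficients yields p as stated.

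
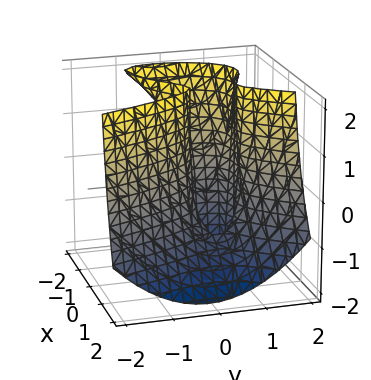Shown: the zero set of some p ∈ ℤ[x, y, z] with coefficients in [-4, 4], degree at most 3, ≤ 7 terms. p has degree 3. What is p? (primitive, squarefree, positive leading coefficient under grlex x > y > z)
3*x^3 - x^2*y + 3*x^2*z - 3*y^2 + 3*y

First, deg p = 3. No degree-2 surface has this shape.
Next, reading off the gridlines: one x-axis crossing is at x = 0; every point of the z-axis in the box is on the surface.
Finally, putting this together gives p. Check: (0, 1, 0) on the y-axis lies on the surface, and p(0, 1, 0) = 0. ✓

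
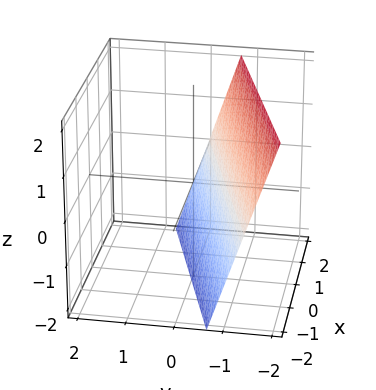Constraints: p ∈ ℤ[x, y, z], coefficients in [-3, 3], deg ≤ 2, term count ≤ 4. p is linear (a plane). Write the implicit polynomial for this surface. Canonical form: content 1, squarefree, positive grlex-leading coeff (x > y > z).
Degree: every cross-section is a straight line — this is a plane, so deg p = 1.
Checking where it meets the axes: one x-axis crossing is at x = 2; one z-axis crossing is at z = -2.
Together with the visible shape, these determine p as stated.

x - 3*y - z - 2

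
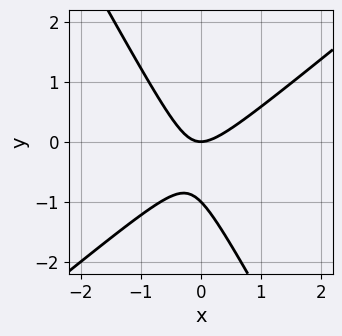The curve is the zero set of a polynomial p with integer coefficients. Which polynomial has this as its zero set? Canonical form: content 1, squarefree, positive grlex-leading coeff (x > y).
(a) deg p = 2. A generic line meets the curve in up to 2 points.
(b) Observable constraints: among the integer gridlines, it crosses the y-axis at y ∈ {-1, 0}; it crosses the x-axis at the gridline x = 0.
(c) Assembling these constraints gives the stated polynomial.

3*x^2 - 2*x*y - 2*y^2 - 2*y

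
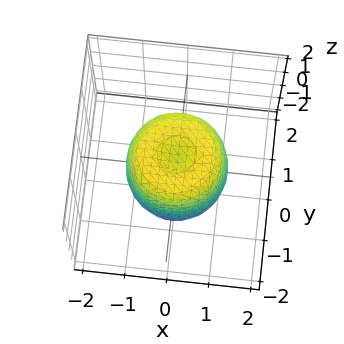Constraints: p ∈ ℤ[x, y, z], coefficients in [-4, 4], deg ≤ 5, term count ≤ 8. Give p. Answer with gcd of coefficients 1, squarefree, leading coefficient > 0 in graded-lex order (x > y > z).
First, degree: no degree-3 surface has this shape, so deg p = 4.
Then, symmetries: rotational symmetry about the z-axis ⇒ p depends on x, y only through x² + y².
Then, checking where it meets the axes: a circular section at z = 0 has radius between 1 and 2; the z-axis gridline crossings are at z ∈ {-1, 1}.
Finally, matching integer coefficients to the picture gives p.

2*x^4 + 4*x^2*y^2 + 2*y^4 - 2*x^2 - 2*y^2 + z^2 - 1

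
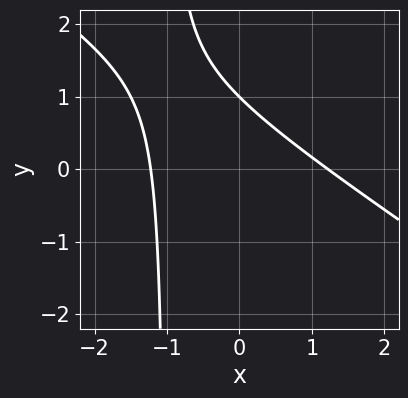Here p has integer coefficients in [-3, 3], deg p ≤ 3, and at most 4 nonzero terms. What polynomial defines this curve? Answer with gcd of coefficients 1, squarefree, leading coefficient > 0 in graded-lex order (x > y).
2*x^2 + 3*x*y + 3*y - 3

1. The degree is 2 — the shape is more complex than any degree-1 curve.
2. Checking where it meets the axes: it meets the y-axis at y = 1 (among the integer gridlines).
3. The integer polynomial consistent with all of this is the stated p.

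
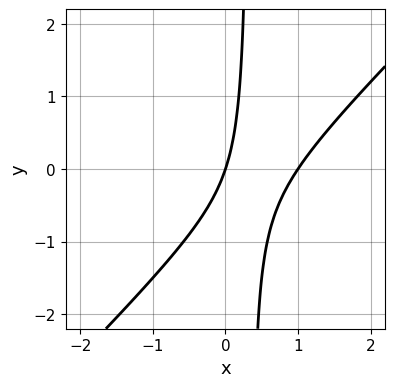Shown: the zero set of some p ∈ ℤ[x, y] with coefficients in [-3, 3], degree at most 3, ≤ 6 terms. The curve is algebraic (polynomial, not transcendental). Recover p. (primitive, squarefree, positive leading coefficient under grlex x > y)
(a) deg p = 2.
(b) Against the integer gridlines: among the integer gridlines, it crosses the x-axis at x ∈ {0, 1}; one y-axis crossing is at y = 0.
(c) Assembling these constraints gives the stated polynomial.

3*x^2 - 3*x*y - 3*x + y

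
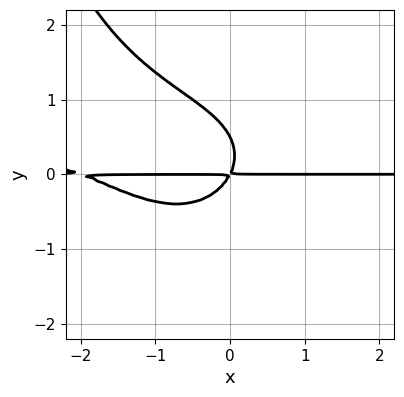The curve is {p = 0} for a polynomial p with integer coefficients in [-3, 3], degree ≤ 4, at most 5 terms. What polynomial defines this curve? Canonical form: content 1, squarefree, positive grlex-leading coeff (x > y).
(a) deg p = 4. The shape is more complex than any degree-3 curve.
(b) Checking where it meets the axes: the visible x-axis segment lies entirely on the curve.
(c) These observations pin down the coefficients.

x^2*y^2 - x^2*y - 2*y^3 - 2*x*y + y^2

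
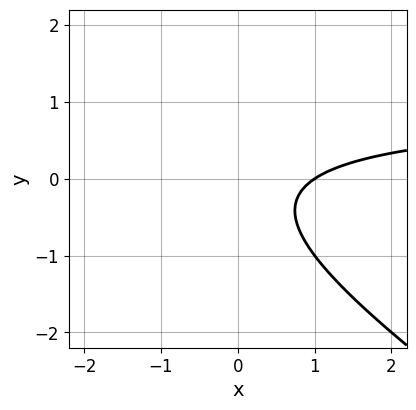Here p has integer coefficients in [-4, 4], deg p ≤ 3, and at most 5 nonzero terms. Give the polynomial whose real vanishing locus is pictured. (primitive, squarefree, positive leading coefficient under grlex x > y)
First, degree: the shape is more complex than any degree-1 curve, so deg p = 2.
Then, reading off the gridlines: the curve avoids every integer y-axis point in the box; one x-axis crossing is at x = 1.
Finally, matching integer coefficients to the picture gives p.

2*x*y + 3*y^2 - 2*x + y + 2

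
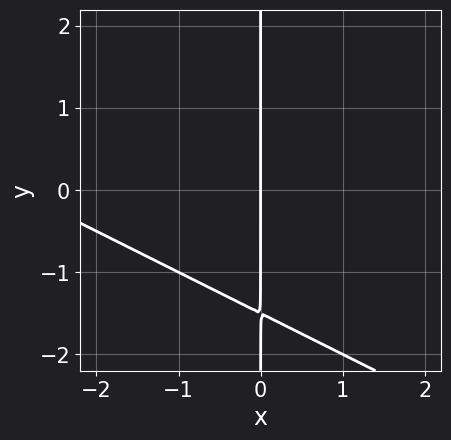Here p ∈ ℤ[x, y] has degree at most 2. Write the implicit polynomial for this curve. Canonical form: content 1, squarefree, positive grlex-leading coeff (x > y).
x^2 + 2*x*y + 3*x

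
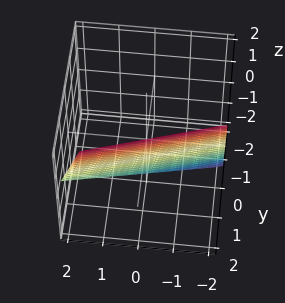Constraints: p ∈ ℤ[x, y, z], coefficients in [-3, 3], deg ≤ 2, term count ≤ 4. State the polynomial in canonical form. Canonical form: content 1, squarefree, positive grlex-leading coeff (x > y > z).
x - 3*y + 3*z + 2

1. deg p = 1. The surface is flat (a plane).
2. Observable constraints: one x-axis crossing is at x = -2.
3. Assembling these constraints gives the stated polynomial.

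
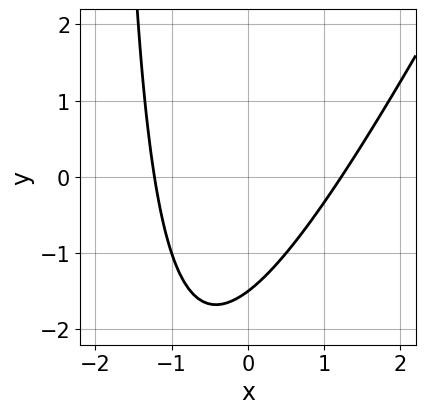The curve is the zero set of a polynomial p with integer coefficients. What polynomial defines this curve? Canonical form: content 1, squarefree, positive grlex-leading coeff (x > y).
First, degree: no degree-1 curve has this shape, so deg p = 2.
Finally, solving for integer coefficients yields p as stated.

2*x^2 - x*y - 2*y - 3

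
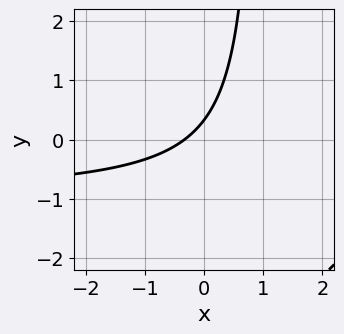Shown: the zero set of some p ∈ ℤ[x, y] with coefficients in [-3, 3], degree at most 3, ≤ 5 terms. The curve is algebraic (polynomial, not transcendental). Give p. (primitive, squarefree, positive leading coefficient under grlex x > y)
Degree: the shape is more complex than any degree-1 curve, so deg p = 2.
Putting this together gives p.

3*x*y + 3*x - 3*y + 1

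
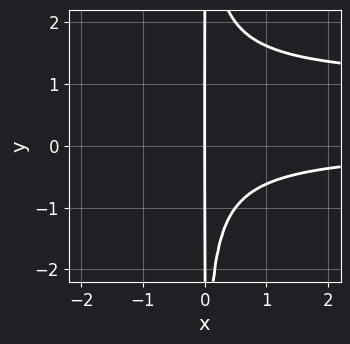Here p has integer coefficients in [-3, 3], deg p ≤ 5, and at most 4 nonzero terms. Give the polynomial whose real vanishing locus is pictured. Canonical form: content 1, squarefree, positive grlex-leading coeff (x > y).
x^2*y^2 - x^2*y - x

1. The degree is 4 — a generic line meets the curve in up to 4 points.
2. Reading off the gridlines: the visible y-axis segment lies entirely on the curve; it meets the x-axis at x = 0 (among the integer gridlines).
3. Putting this together gives p.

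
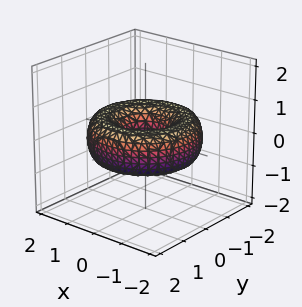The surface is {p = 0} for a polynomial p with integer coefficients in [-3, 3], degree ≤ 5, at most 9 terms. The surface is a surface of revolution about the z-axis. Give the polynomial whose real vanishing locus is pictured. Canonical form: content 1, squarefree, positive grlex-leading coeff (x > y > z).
The degree is 4 — the shape is more complex than any degree-3 surface.
Symmetry: every cross-section ⟂ z is a circle, so x, y appear only via x² + y².
Against the integer gridlines: it misses every integer gridline on the z-axis; a circular section at z = 0 has radius between 0 and 1.
Together with the visible shape, these determine p as stated.

x^4 + 2*x^2*y^2 + y^4 - 3*x^2 - 3*y^2 + 3*z^2 + 1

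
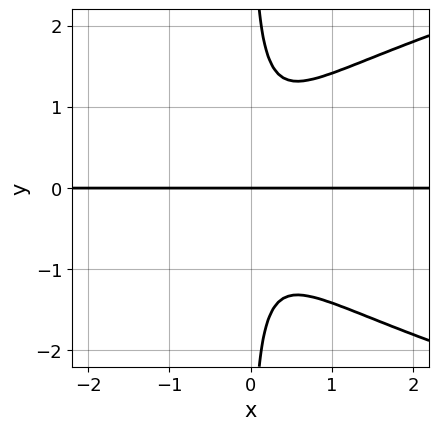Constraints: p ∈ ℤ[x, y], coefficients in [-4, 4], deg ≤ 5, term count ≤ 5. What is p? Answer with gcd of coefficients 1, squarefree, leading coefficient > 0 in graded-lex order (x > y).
1. The degree is 4 — a generic line meets the curve in up to 4 points.
2. From the axis intercepts and sections: every point of the x-axis in the box is on the curve; it meets the y-axis at y = 0 (among the integer gridlines).
3. Matching integer coefficients to the picture gives p.

2*x*y^3 - 3*x^2*y - y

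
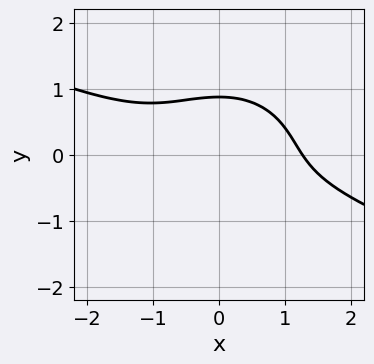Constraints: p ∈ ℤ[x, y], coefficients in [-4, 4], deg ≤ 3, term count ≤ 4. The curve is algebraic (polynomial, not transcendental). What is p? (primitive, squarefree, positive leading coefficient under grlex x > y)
x^3 + 2*x^2*y + 3*y^3 - 2

First, the degree is 3 — no degree-2 curve has this shape.
Finally, putting this together gives p.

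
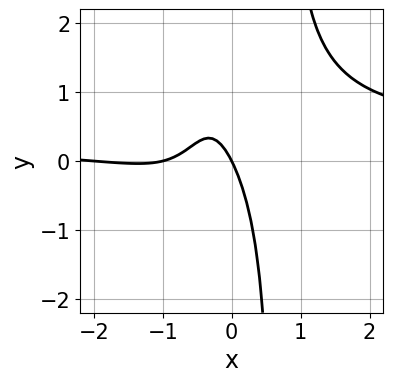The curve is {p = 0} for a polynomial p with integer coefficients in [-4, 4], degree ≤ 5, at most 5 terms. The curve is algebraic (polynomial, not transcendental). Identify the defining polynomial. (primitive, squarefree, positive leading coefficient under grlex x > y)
3*x^3*y - x^3 - 3*x^2 - 2*x - y

1. Degree: a generic line meets the curve in up to 4 points, so deg p = 4.
2. Reading off the gridlines: among the integer gridlines, it crosses the x-axis at x ∈ {-2, -1, 0}; it meets the y-axis at y = 0 (among the integer gridlines).
3. Solving for integer coefficients yields p as stated.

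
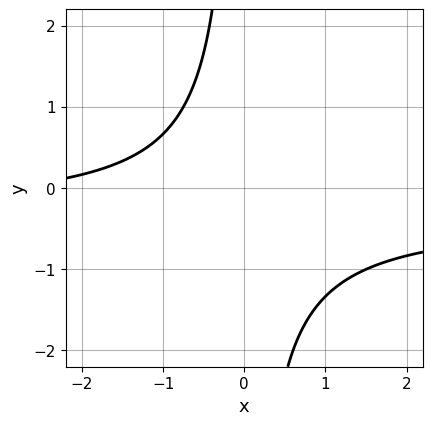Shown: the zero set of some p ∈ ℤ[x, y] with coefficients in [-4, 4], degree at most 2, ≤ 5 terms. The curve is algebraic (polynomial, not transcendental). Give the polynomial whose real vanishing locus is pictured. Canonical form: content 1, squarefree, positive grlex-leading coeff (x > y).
3*x*y + x + 3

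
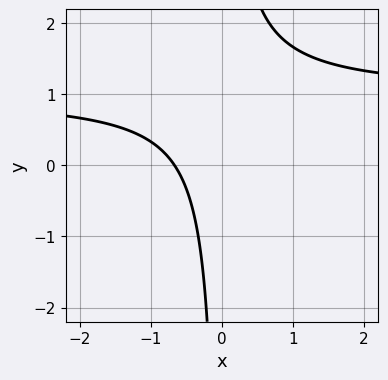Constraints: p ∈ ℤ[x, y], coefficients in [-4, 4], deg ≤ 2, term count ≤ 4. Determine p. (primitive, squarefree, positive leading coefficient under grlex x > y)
3*x*y - 3*x - 2

deg p = 2. No degree-1 curve has this shape.
Reading off the gridlines: the curve avoids every integer y-axis point in the box.
Solving for integer coefficients yields p as stated.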